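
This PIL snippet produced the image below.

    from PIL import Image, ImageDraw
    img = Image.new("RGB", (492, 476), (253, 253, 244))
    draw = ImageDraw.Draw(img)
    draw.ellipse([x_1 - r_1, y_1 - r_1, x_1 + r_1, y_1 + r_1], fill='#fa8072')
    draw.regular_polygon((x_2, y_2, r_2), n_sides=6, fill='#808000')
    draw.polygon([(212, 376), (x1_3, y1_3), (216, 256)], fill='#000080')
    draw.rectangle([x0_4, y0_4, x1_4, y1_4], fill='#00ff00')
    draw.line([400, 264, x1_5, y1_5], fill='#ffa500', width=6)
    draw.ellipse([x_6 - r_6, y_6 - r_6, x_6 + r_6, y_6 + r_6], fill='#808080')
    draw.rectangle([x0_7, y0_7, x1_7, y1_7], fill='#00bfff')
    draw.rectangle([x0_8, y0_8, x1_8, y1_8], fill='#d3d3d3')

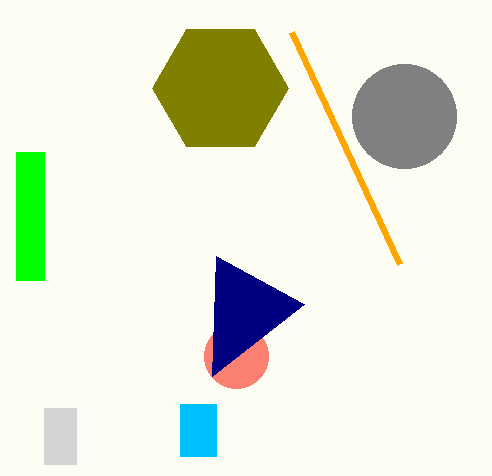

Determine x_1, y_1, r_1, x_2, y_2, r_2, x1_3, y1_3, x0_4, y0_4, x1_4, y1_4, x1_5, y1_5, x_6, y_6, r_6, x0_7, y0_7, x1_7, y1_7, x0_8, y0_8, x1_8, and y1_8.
x_1 = 236
y_1 = 356
r_1 = 32
x_2 = 220
y_2 = 88
r_2 = 68
x1_3 = 304
y1_3 = 304
x0_4 = 16
y0_4 = 152
x1_4 = 44
y1_4 = 280
x1_5 = 292
y1_5 = 32
x_6 = 404
y_6 = 116
r_6 = 52
x0_7 = 180
y0_7 = 404
x1_7 = 216
y1_7 = 456
x0_8 = 44
y0_8 = 408
x1_8 = 76
y1_8 = 464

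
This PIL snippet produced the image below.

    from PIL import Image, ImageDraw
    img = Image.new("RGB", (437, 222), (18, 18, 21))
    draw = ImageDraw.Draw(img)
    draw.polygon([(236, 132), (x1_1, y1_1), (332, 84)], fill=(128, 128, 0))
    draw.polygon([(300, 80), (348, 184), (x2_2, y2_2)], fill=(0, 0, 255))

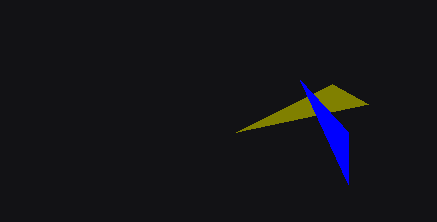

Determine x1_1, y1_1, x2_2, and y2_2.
x1_1 = 368
y1_1 = 104
x2_2 = 348
y2_2 = 132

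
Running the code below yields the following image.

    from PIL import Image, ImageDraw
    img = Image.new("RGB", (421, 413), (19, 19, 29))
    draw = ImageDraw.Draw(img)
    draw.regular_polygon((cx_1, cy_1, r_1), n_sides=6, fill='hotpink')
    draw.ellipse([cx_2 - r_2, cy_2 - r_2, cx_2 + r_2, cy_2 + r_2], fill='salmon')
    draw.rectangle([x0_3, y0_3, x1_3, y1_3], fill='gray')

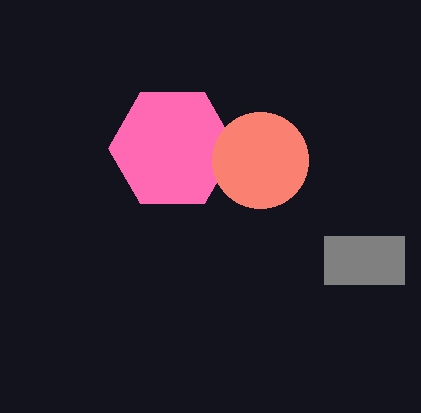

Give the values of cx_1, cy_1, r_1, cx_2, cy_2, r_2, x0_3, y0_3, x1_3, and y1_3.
cx_1 = 172, cy_1 = 148, r_1 = 64, cx_2 = 260, cy_2 = 160, r_2 = 48, x0_3 = 324, y0_3 = 236, x1_3 = 404, y1_3 = 284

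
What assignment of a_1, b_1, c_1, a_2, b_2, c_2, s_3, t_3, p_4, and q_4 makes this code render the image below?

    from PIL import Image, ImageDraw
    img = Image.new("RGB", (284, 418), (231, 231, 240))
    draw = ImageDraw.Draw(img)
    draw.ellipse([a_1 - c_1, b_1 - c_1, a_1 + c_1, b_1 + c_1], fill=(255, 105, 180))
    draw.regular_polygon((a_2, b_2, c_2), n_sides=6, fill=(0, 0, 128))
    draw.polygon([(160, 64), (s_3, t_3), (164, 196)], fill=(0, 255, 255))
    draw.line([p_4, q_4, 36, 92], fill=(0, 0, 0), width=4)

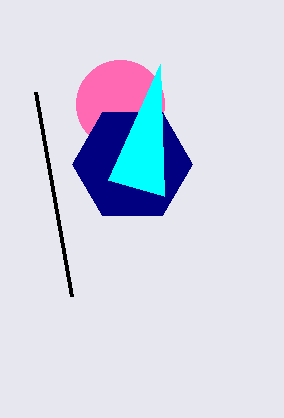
a_1 = 120; b_1 = 104; c_1 = 44; a_2 = 132; b_2 = 164; c_2 = 60; s_3 = 108; t_3 = 180; p_4 = 72; q_4 = 296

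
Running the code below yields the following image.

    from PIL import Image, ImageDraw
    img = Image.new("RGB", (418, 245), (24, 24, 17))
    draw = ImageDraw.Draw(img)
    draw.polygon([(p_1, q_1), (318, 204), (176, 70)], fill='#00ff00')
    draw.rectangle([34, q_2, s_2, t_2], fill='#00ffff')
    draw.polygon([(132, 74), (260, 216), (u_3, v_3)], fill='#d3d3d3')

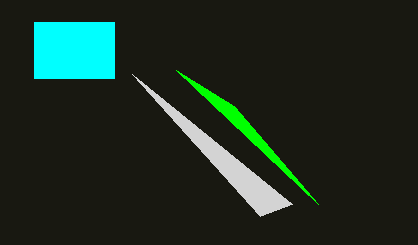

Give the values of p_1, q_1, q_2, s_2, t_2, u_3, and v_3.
p_1 = 234, q_1 = 106, q_2 = 22, s_2 = 114, t_2 = 78, u_3 = 292, v_3 = 204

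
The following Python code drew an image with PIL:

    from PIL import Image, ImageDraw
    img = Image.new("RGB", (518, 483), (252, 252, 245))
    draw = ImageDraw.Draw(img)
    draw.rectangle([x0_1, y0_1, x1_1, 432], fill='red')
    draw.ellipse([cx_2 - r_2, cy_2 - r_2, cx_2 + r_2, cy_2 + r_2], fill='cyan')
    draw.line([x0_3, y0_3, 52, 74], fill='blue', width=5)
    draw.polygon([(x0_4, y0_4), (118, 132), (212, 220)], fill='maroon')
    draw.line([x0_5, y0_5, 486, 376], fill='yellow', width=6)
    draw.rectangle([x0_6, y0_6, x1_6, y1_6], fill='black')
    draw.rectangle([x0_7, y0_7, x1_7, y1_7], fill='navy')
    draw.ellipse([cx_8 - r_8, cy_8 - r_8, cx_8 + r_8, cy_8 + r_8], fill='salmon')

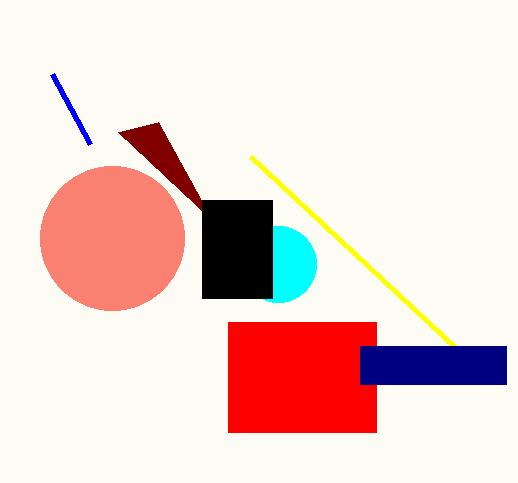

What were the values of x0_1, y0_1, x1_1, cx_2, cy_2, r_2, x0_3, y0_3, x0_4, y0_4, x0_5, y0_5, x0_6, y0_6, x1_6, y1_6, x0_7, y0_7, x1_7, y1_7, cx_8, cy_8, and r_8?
x0_1 = 228
y0_1 = 322
x1_1 = 376
cx_2 = 278
cy_2 = 264
r_2 = 38
x0_3 = 90
y0_3 = 144
x0_4 = 158
y0_4 = 122
x0_5 = 250
y0_5 = 156
x0_6 = 202
y0_6 = 200
x1_6 = 272
y1_6 = 298
x0_7 = 360
y0_7 = 346
x1_7 = 506
y1_7 = 384
cx_8 = 112
cy_8 = 238
r_8 = 72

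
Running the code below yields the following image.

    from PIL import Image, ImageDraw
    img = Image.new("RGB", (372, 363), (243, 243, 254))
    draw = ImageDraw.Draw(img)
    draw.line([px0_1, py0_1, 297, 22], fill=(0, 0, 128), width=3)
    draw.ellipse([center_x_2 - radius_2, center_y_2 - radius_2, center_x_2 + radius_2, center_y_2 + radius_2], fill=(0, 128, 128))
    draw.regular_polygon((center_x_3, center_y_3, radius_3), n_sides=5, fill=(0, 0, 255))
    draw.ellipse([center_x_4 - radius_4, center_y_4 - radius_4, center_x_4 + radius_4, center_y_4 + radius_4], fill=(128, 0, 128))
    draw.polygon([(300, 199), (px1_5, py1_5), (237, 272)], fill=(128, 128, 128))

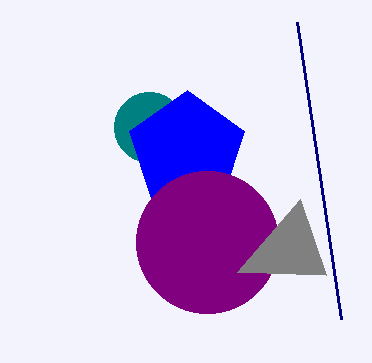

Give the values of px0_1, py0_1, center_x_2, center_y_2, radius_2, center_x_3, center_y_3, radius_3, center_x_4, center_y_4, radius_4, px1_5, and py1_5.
px0_1 = 341; py0_1 = 319; center_x_2 = 149; center_y_2 = 127; radius_2 = 35; center_x_3 = 187; center_y_3 = 150; radius_3 = 60; center_x_4 = 207; center_y_4 = 242; radius_4 = 71; px1_5 = 326; py1_5 = 275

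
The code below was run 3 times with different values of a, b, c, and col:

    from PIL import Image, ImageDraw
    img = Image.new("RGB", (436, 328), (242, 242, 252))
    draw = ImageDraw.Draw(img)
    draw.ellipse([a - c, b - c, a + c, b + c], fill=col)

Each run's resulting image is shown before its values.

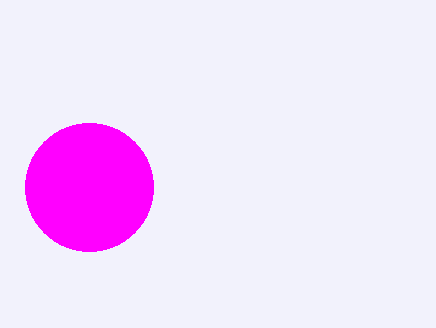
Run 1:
a = 89
b = 187
c = 64
col = 'magenta'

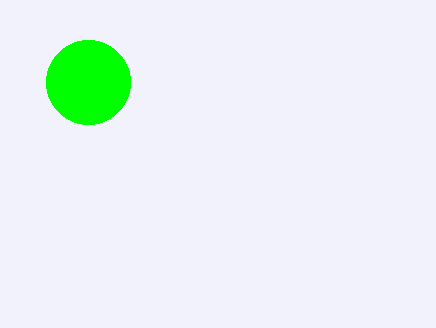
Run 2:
a = 88, b = 82, c = 42, col = 'lime'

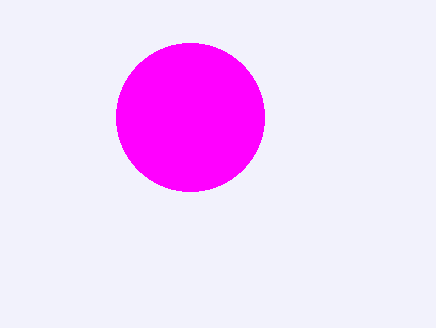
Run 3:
a = 190, b = 117, c = 74, col = 'magenta'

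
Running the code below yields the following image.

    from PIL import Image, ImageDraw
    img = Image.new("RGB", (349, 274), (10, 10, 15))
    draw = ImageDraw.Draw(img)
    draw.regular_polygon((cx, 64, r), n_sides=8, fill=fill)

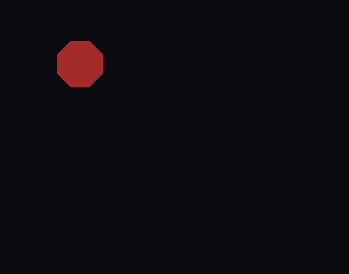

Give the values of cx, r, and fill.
cx = 80; r = 24; fill = 'brown'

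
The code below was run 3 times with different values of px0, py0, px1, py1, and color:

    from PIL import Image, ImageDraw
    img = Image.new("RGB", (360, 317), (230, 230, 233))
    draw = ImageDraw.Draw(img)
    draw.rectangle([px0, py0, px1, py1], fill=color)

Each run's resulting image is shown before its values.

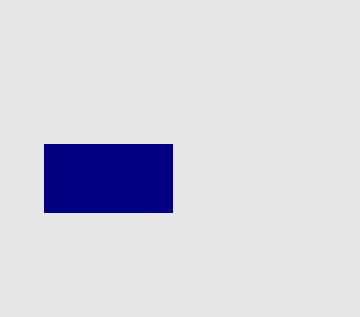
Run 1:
px0 = 44, py0 = 144, px1 = 172, py1 = 212, color = 'navy'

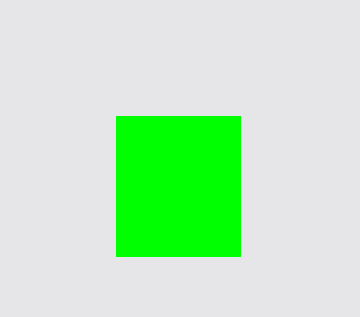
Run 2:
px0 = 116, py0 = 116, px1 = 240, py1 = 256, color = 'lime'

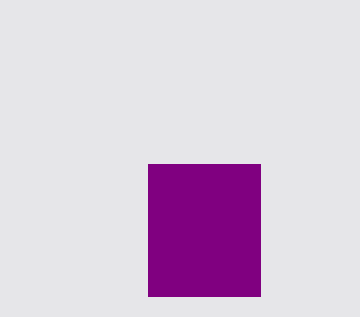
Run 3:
px0 = 148, py0 = 164, px1 = 260, py1 = 296, color = 'purple'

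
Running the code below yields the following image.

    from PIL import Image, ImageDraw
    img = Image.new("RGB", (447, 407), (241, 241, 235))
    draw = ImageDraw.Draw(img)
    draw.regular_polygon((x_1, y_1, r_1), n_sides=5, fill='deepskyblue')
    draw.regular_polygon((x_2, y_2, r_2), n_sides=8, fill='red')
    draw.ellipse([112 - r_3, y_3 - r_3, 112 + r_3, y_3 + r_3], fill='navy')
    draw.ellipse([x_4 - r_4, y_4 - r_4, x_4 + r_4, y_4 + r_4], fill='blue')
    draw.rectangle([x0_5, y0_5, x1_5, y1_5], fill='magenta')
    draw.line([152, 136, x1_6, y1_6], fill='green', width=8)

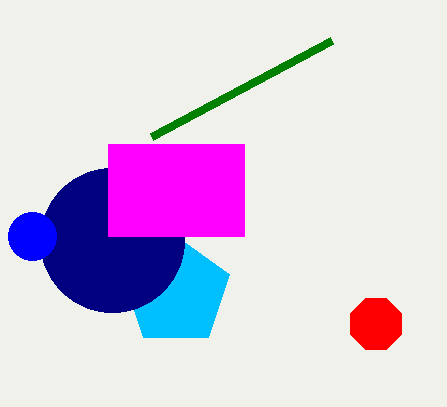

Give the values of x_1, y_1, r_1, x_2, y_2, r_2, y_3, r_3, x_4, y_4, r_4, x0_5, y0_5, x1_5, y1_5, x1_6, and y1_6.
x_1 = 176, y_1 = 292, r_1 = 56, x_2 = 376, y_2 = 324, r_2 = 28, y_3 = 240, r_3 = 72, x_4 = 32, y_4 = 236, r_4 = 24, x0_5 = 108, y0_5 = 144, x1_5 = 244, y1_5 = 236, x1_6 = 332, y1_6 = 40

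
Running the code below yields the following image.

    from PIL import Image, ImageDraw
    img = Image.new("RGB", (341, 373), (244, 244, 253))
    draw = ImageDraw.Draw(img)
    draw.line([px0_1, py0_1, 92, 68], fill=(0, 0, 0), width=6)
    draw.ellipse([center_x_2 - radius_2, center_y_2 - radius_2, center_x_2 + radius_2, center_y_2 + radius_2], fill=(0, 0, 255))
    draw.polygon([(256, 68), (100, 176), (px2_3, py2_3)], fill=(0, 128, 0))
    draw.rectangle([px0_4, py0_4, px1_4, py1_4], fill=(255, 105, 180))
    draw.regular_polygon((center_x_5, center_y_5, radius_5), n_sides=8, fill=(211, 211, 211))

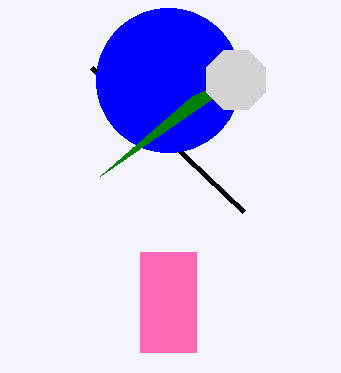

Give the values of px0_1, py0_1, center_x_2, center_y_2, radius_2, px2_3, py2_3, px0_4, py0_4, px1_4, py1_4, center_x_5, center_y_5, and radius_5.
px0_1 = 244, py0_1 = 212, center_x_2 = 168, center_y_2 = 80, radius_2 = 72, px2_3 = 192, py2_3 = 96, px0_4 = 140, py0_4 = 252, px1_4 = 196, py1_4 = 352, center_x_5 = 236, center_y_5 = 80, radius_5 = 32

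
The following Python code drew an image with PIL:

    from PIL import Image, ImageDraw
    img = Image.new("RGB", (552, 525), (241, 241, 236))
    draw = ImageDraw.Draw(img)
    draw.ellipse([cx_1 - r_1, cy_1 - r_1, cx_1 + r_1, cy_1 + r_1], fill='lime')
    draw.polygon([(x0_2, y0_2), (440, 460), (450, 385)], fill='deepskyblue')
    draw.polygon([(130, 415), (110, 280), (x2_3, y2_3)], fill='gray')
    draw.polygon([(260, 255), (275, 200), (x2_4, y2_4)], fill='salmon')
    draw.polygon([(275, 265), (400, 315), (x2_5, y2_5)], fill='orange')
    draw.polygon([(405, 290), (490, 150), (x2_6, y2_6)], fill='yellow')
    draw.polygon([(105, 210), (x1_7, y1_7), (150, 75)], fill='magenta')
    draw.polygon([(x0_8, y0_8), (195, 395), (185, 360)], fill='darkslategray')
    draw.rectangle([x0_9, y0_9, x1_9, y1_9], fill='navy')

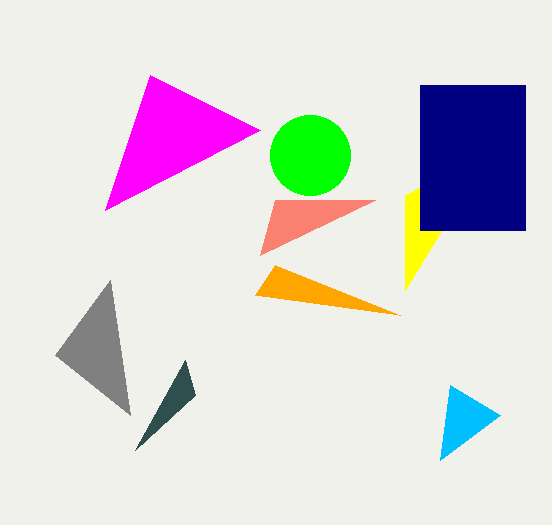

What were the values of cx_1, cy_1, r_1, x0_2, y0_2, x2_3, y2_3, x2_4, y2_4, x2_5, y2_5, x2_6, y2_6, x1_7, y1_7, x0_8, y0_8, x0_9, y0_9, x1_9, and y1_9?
cx_1 = 310; cy_1 = 155; r_1 = 40; x0_2 = 500; y0_2 = 415; x2_3 = 55; y2_3 = 355; x2_4 = 375; y2_4 = 200; x2_5 = 255; y2_5 = 295; x2_6 = 405; y2_6 = 195; x1_7 = 260; y1_7 = 130; x0_8 = 135; y0_8 = 450; x0_9 = 420; y0_9 = 85; x1_9 = 525; y1_9 = 230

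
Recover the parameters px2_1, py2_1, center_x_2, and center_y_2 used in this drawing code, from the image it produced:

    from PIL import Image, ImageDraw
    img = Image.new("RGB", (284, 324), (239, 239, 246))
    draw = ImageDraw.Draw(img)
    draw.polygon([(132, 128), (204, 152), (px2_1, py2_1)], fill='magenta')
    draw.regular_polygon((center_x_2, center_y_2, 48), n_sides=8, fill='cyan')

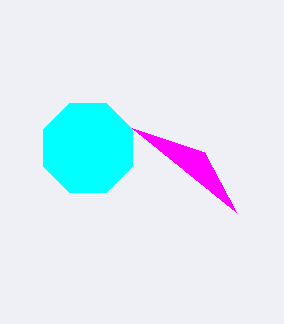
px2_1 = 236
py2_1 = 212
center_x_2 = 88
center_y_2 = 148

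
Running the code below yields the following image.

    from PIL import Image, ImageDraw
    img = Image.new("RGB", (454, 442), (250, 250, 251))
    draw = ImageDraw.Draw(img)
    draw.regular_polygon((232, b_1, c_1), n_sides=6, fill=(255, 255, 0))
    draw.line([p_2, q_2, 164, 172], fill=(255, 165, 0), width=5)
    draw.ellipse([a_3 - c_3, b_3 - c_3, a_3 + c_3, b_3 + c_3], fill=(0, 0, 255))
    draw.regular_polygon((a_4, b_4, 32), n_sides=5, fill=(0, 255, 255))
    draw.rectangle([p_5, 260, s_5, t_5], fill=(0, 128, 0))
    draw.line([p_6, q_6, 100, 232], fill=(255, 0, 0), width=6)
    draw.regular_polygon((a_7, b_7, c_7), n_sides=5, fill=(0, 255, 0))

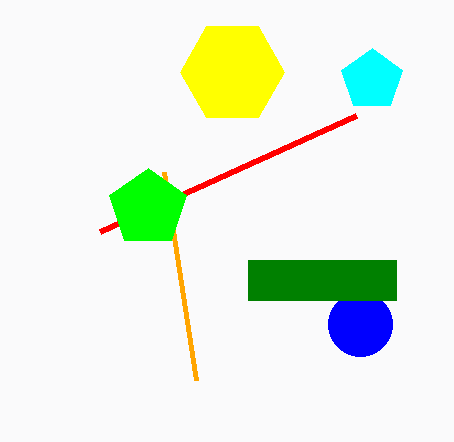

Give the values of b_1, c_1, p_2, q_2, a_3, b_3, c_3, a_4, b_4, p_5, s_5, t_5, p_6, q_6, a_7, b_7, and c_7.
b_1 = 72; c_1 = 52; p_2 = 196; q_2 = 380; a_3 = 360; b_3 = 324; c_3 = 32; a_4 = 372; b_4 = 80; p_5 = 248; s_5 = 396; t_5 = 300; p_6 = 356; q_6 = 116; a_7 = 148; b_7 = 208; c_7 = 40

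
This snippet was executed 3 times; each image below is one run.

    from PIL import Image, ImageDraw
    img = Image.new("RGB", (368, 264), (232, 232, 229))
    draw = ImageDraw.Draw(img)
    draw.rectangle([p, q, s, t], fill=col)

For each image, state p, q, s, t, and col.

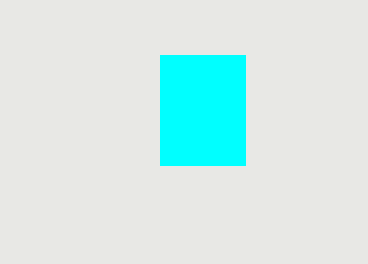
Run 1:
p = 160, q = 55, s = 245, t = 165, col = 'cyan'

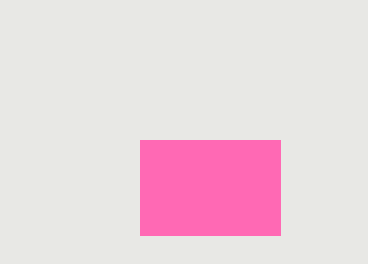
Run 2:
p = 140
q = 140
s = 280
t = 235
col = 'hotpink'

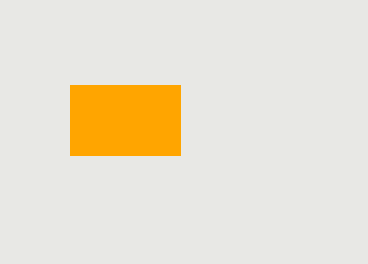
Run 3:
p = 70; q = 85; s = 180; t = 155; col = 'orange'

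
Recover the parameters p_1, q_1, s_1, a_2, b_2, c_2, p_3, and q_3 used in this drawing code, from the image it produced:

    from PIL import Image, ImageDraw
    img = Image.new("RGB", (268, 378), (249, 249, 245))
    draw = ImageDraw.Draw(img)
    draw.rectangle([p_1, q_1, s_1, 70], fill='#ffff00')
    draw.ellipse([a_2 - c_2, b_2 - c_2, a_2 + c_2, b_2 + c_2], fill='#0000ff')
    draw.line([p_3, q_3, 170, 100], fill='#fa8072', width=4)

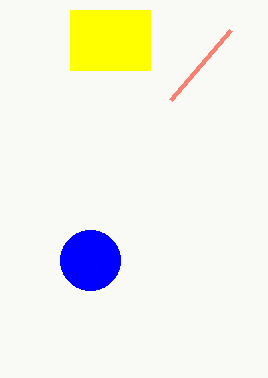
p_1 = 70
q_1 = 10
s_1 = 150
a_2 = 90
b_2 = 260
c_2 = 30
p_3 = 230
q_3 = 30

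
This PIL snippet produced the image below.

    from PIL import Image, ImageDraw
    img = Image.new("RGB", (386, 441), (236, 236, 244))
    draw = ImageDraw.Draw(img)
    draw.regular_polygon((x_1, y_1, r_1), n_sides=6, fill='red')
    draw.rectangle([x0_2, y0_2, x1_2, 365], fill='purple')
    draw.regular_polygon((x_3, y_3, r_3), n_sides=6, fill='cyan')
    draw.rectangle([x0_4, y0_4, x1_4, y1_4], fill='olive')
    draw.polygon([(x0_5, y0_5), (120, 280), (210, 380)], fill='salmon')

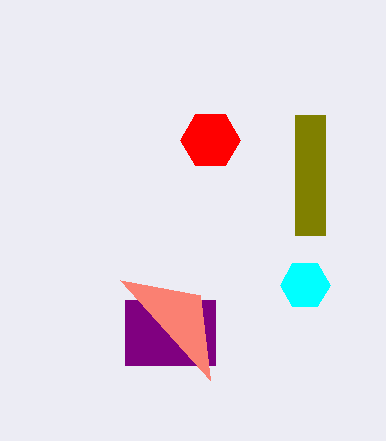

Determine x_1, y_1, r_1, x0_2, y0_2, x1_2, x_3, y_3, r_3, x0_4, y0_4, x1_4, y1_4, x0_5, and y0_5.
x_1 = 210, y_1 = 140, r_1 = 30, x0_2 = 125, y0_2 = 300, x1_2 = 215, x_3 = 305, y_3 = 285, r_3 = 25, x0_4 = 295, y0_4 = 115, x1_4 = 325, y1_4 = 235, x0_5 = 200, y0_5 = 295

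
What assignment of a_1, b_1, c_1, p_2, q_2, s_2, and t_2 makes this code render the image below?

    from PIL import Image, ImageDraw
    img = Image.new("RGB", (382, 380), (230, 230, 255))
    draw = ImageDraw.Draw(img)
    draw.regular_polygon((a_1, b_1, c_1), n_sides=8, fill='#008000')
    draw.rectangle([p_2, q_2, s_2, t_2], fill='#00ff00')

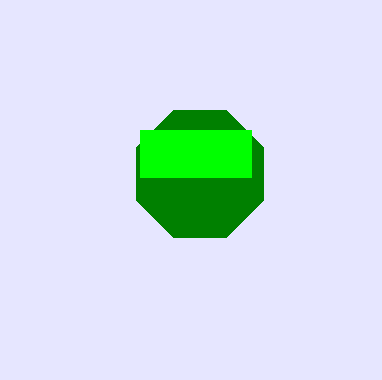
a_1 = 200
b_1 = 174
c_1 = 69
p_2 = 140
q_2 = 130
s_2 = 251
t_2 = 177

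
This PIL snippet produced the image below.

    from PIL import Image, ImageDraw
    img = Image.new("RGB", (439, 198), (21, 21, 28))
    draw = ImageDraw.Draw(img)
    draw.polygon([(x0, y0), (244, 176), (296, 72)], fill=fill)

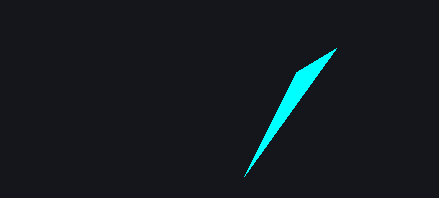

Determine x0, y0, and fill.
x0 = 336, y0 = 48, fill = 'cyan'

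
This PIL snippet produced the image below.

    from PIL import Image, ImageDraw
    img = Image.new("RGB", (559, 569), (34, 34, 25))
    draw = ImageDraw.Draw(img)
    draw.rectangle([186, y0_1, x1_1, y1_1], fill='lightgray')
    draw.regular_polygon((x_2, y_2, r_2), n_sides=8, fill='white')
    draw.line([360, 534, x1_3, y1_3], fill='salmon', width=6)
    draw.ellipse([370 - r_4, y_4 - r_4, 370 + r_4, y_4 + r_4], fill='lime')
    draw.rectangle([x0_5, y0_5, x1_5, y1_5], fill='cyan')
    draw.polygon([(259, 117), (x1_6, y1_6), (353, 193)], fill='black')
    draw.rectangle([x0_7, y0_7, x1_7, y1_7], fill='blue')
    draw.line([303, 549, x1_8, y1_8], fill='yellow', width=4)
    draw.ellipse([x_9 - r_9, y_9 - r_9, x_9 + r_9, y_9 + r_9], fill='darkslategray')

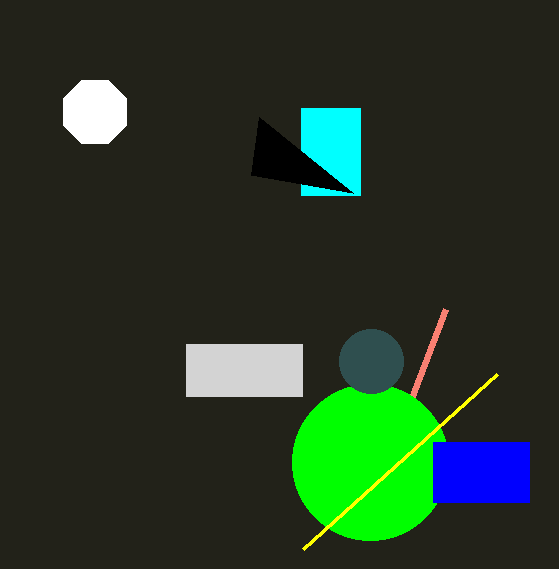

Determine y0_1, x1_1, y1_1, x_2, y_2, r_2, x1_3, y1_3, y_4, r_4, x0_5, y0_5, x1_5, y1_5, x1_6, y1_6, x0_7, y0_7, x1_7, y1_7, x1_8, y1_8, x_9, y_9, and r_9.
y0_1 = 344, x1_1 = 302, y1_1 = 396, x_2 = 95, y_2 = 112, r_2 = 34, x1_3 = 446, y1_3 = 309, y_4 = 462, r_4 = 78, x0_5 = 301, y0_5 = 108, x1_5 = 360, y1_5 = 195, x1_6 = 251, y1_6 = 175, x0_7 = 433, y0_7 = 442, x1_7 = 529, y1_7 = 502, x1_8 = 497, y1_8 = 374, x_9 = 371, y_9 = 361, r_9 = 32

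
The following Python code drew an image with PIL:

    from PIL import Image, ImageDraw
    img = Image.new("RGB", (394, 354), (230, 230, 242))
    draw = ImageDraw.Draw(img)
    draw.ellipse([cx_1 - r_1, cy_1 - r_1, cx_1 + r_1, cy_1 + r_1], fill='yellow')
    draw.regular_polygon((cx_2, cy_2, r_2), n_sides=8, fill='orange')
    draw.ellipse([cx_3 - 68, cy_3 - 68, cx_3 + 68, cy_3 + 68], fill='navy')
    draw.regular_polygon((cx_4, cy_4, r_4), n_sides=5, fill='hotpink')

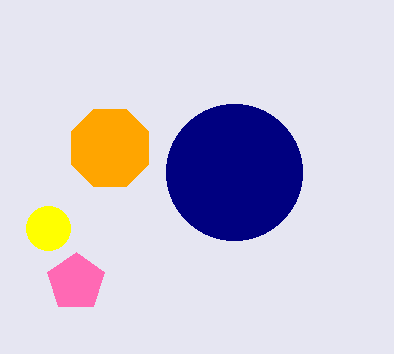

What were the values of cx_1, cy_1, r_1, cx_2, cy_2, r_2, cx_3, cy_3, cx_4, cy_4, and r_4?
cx_1 = 48; cy_1 = 228; r_1 = 22; cx_2 = 110; cy_2 = 148; r_2 = 42; cx_3 = 234; cy_3 = 172; cx_4 = 76; cy_4 = 282; r_4 = 30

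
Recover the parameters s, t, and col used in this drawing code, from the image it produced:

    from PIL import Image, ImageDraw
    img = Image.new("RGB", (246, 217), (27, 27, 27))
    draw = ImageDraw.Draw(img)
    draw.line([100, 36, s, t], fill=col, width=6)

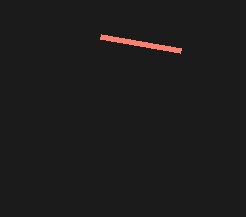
s = 180
t = 50
col = 'salmon'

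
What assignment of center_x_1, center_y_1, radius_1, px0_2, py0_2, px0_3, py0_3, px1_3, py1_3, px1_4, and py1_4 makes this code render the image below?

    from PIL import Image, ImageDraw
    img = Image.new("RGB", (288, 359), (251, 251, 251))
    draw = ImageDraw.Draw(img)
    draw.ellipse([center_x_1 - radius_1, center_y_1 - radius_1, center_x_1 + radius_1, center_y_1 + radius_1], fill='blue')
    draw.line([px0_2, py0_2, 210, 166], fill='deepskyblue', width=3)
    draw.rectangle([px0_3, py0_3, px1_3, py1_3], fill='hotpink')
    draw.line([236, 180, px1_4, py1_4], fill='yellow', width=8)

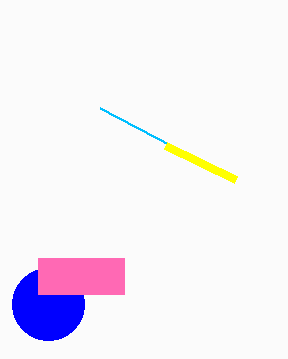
center_x_1 = 48; center_y_1 = 304; radius_1 = 36; px0_2 = 100; py0_2 = 108; px0_3 = 38; py0_3 = 258; px1_3 = 124; py1_3 = 294; px1_4 = 166; py1_4 = 146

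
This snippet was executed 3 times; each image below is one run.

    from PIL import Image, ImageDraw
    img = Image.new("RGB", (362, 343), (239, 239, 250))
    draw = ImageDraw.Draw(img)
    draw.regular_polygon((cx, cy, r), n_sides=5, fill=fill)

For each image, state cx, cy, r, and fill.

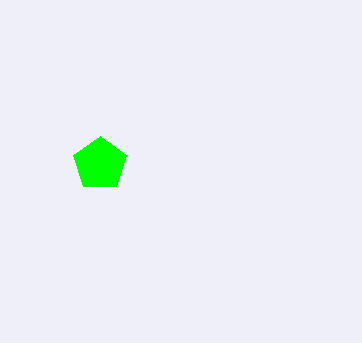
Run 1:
cx = 100, cy = 164, r = 28, fill = 'lime'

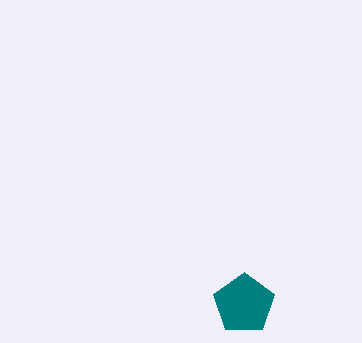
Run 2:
cx = 244; cy = 304; r = 32; fill = 'teal'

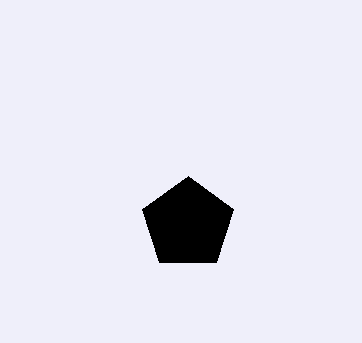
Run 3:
cx = 188; cy = 224; r = 48; fill = 'black'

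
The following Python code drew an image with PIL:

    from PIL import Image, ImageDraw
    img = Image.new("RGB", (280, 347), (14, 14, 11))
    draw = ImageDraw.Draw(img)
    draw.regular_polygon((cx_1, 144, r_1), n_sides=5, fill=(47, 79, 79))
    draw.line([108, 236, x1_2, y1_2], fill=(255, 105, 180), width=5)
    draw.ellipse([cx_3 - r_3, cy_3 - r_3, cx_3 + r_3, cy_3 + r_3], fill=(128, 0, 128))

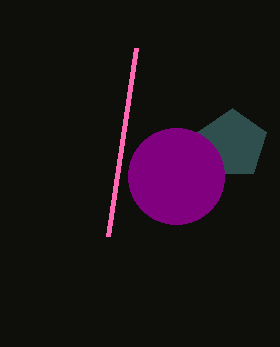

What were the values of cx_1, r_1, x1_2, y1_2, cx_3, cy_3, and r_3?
cx_1 = 232
r_1 = 36
x1_2 = 136
y1_2 = 48
cx_3 = 176
cy_3 = 176
r_3 = 48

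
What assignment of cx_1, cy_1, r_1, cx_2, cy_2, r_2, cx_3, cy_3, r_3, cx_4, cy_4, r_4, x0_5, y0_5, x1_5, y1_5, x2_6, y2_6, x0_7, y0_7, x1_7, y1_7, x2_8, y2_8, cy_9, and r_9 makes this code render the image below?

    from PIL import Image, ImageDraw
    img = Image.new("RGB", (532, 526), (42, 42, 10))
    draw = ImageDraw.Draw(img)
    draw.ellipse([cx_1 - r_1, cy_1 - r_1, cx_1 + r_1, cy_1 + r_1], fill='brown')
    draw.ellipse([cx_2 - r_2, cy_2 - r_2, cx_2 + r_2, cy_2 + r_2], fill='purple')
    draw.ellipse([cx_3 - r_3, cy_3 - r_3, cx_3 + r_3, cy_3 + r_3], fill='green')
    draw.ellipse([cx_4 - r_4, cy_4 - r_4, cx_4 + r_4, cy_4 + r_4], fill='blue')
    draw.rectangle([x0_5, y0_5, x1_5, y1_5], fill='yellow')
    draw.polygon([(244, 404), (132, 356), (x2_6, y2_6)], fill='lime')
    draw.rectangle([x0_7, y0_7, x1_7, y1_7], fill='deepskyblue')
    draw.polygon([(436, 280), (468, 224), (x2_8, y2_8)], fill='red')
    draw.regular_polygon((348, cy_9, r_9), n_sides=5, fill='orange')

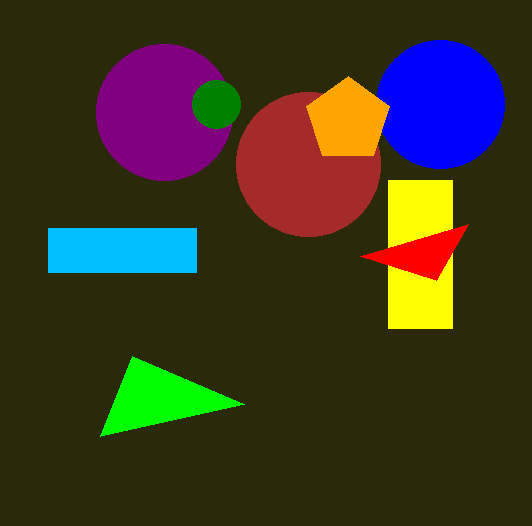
cx_1 = 308, cy_1 = 164, r_1 = 72, cx_2 = 164, cy_2 = 112, r_2 = 68, cx_3 = 216, cy_3 = 104, r_3 = 24, cx_4 = 440, cy_4 = 104, r_4 = 64, x0_5 = 388, y0_5 = 180, x1_5 = 452, y1_5 = 328, x2_6 = 100, y2_6 = 436, x0_7 = 48, y0_7 = 228, x1_7 = 196, y1_7 = 272, x2_8 = 360, y2_8 = 256, cy_9 = 120, r_9 = 44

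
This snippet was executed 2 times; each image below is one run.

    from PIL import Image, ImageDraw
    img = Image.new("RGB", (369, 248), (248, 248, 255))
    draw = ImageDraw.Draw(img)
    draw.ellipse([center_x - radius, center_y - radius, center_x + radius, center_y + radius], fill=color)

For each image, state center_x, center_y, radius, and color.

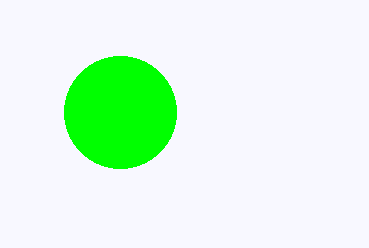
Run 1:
center_x = 120, center_y = 112, radius = 56, color = 'lime'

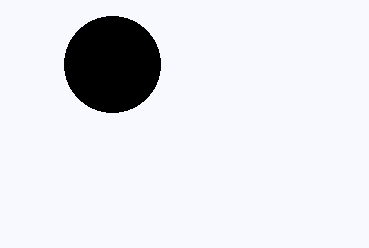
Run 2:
center_x = 112, center_y = 64, radius = 48, color = 'black'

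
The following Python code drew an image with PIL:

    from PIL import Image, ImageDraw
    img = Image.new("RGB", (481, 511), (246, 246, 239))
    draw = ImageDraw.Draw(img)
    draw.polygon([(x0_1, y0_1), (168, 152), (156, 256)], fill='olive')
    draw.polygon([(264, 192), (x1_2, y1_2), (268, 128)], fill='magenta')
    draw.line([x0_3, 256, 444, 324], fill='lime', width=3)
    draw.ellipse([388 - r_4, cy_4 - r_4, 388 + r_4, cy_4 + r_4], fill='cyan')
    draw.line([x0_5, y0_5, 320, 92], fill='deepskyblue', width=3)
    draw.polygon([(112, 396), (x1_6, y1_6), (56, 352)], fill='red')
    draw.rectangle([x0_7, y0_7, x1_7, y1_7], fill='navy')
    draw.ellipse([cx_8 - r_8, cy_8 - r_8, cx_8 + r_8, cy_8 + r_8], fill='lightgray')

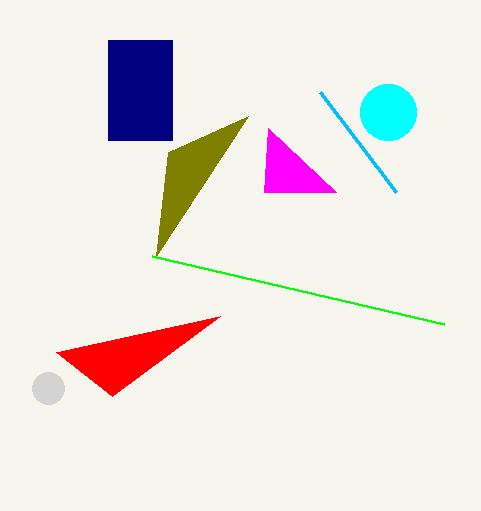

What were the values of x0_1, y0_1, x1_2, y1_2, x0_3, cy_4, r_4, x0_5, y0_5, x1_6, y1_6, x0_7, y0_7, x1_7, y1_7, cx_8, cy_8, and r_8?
x0_1 = 248, y0_1 = 116, x1_2 = 336, y1_2 = 192, x0_3 = 152, cy_4 = 112, r_4 = 28, x0_5 = 396, y0_5 = 192, x1_6 = 220, y1_6 = 316, x0_7 = 108, y0_7 = 40, x1_7 = 172, y1_7 = 140, cx_8 = 48, cy_8 = 388, r_8 = 16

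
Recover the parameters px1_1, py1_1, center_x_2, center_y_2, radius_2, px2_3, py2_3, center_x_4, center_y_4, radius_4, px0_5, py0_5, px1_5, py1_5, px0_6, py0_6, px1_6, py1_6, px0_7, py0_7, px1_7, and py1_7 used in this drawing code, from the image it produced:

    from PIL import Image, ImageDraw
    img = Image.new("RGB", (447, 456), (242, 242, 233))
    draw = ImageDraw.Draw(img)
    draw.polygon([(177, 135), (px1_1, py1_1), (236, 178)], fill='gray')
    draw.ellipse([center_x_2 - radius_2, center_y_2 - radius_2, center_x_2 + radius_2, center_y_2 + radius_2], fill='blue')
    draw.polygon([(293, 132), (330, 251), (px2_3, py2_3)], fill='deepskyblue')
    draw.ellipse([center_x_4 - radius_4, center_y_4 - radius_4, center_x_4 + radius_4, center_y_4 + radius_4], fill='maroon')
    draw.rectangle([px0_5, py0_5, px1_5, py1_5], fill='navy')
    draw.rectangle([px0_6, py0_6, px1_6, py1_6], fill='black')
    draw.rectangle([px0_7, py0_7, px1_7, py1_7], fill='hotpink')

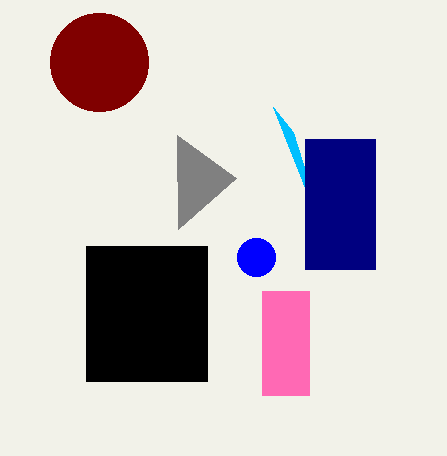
px1_1 = 178
py1_1 = 229
center_x_2 = 256
center_y_2 = 257
radius_2 = 19
px2_3 = 273
py2_3 = 107
center_x_4 = 99
center_y_4 = 62
radius_4 = 49
px0_5 = 305
py0_5 = 139
px1_5 = 375
py1_5 = 269
px0_6 = 86
py0_6 = 246
px1_6 = 207
py1_6 = 381
px0_7 = 262
py0_7 = 291
px1_7 = 309
py1_7 = 395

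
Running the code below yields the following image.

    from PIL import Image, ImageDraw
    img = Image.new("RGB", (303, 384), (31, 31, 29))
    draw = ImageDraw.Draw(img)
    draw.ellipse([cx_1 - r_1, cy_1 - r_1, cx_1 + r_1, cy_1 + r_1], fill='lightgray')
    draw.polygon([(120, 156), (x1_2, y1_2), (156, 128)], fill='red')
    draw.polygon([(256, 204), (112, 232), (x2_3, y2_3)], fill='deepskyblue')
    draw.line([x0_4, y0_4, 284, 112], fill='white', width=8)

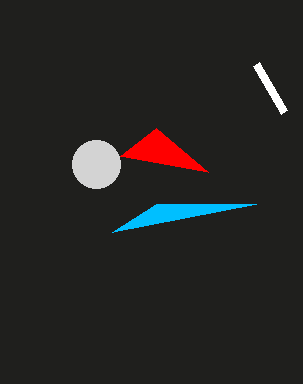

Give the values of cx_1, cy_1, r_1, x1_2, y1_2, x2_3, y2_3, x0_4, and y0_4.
cx_1 = 96; cy_1 = 164; r_1 = 24; x1_2 = 208; y1_2 = 172; x2_3 = 156; y2_3 = 204; x0_4 = 256; y0_4 = 64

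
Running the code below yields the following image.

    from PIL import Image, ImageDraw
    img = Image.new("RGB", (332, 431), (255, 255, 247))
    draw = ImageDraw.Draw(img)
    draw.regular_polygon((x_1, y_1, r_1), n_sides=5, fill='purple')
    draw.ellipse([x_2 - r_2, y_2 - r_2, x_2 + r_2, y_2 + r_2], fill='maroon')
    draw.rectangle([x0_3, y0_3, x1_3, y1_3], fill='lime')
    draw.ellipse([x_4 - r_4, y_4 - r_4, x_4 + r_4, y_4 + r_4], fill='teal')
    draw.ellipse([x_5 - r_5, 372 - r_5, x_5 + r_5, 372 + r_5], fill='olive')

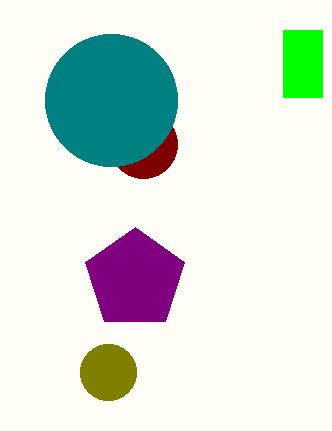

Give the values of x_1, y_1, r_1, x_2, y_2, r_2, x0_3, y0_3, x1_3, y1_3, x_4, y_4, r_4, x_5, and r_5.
x_1 = 135; y_1 = 279; r_1 = 52; x_2 = 143; y_2 = 144; r_2 = 34; x0_3 = 283; y0_3 = 30; x1_3 = 322; y1_3 = 97; x_4 = 111; y_4 = 100; r_4 = 66; x_5 = 108; r_5 = 28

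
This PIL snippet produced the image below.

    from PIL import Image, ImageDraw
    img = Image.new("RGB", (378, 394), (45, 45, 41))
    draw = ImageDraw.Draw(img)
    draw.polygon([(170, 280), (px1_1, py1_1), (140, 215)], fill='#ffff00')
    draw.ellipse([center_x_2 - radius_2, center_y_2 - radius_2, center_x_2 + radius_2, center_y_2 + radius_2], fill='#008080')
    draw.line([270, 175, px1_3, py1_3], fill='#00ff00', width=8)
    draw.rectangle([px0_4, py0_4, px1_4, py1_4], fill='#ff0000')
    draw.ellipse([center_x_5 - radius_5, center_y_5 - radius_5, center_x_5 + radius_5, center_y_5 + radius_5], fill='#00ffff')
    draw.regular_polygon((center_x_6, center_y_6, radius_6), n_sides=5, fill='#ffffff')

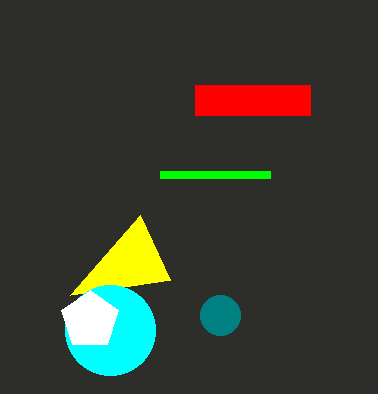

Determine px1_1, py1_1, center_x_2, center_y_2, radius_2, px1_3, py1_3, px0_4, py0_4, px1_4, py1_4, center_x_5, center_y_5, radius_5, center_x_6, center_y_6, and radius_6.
px1_1 = 70; py1_1 = 295; center_x_2 = 220; center_y_2 = 315; radius_2 = 20; px1_3 = 160; py1_3 = 175; px0_4 = 195; py0_4 = 85; px1_4 = 310; py1_4 = 115; center_x_5 = 110; center_y_5 = 330; radius_5 = 45; center_x_6 = 90; center_y_6 = 320; radius_6 = 30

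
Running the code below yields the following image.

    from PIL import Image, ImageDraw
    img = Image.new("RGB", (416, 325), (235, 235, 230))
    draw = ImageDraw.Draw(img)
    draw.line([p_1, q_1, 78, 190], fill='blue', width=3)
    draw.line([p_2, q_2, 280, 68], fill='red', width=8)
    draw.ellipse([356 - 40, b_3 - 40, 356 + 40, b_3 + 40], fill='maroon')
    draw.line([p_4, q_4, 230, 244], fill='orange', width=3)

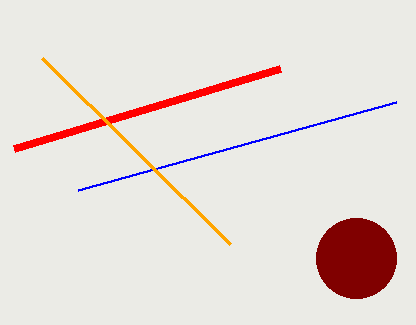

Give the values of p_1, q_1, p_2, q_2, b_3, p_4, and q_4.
p_1 = 396
q_1 = 102
p_2 = 14
q_2 = 148
b_3 = 258
p_4 = 42
q_4 = 58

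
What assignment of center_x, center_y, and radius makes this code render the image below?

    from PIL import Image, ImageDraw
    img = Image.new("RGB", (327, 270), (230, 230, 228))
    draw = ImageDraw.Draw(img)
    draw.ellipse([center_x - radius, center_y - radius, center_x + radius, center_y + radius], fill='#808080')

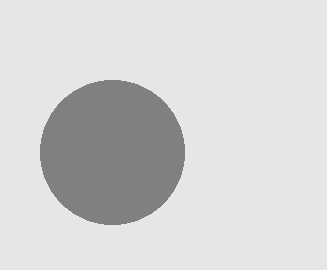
center_x = 112; center_y = 152; radius = 72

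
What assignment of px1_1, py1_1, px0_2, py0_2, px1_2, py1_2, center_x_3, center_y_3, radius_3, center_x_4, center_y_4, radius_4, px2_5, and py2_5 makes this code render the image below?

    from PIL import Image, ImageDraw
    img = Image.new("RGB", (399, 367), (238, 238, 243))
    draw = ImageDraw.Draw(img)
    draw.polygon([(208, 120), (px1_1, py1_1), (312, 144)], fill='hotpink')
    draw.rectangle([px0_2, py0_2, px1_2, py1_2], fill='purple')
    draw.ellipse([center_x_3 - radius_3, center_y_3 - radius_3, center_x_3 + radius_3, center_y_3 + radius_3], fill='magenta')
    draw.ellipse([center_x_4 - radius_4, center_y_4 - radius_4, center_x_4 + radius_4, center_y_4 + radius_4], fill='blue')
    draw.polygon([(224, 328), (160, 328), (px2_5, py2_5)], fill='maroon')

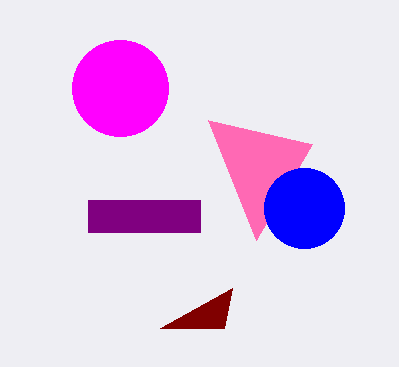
px1_1 = 256; py1_1 = 240; px0_2 = 88; py0_2 = 200; px1_2 = 200; py1_2 = 232; center_x_3 = 120; center_y_3 = 88; radius_3 = 48; center_x_4 = 304; center_y_4 = 208; radius_4 = 40; px2_5 = 232; py2_5 = 288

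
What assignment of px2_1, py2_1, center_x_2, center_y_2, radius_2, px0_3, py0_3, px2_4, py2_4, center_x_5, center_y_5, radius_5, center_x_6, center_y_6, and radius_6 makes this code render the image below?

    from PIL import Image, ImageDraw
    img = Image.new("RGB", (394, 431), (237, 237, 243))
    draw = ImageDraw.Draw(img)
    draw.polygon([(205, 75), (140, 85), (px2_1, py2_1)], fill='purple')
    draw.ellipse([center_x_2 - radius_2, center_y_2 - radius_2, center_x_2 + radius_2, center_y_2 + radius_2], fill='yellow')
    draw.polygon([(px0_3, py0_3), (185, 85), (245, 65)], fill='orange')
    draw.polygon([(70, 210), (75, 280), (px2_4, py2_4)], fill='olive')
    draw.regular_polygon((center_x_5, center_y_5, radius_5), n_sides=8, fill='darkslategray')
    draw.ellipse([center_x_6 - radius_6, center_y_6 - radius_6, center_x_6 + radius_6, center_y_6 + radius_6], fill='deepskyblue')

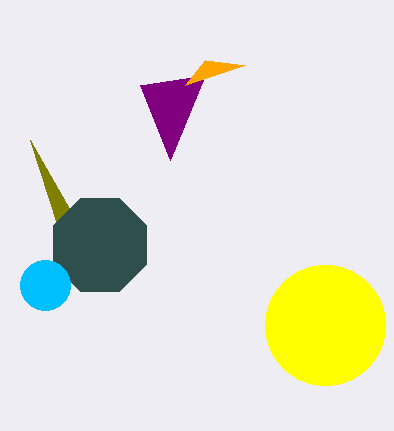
px2_1 = 170; py2_1 = 160; center_x_2 = 325; center_y_2 = 325; radius_2 = 60; px0_3 = 205; py0_3 = 60; px2_4 = 30; py2_4 = 140; center_x_5 = 100; center_y_5 = 245; radius_5 = 50; center_x_6 = 45; center_y_6 = 285; radius_6 = 25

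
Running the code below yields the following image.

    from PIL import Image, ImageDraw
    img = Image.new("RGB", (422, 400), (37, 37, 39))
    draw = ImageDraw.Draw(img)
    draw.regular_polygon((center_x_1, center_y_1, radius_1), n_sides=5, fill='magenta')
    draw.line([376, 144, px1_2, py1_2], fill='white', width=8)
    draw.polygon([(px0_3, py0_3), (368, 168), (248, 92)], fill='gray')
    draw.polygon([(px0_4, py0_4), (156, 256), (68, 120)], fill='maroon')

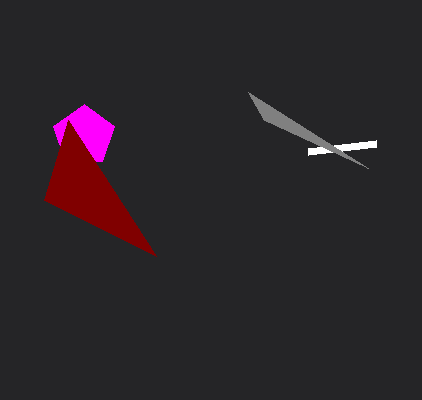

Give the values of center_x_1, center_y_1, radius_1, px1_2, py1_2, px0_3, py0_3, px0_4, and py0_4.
center_x_1 = 84; center_y_1 = 136; radius_1 = 32; px1_2 = 308; py1_2 = 152; px0_3 = 264; py0_3 = 120; px0_4 = 44; py0_4 = 200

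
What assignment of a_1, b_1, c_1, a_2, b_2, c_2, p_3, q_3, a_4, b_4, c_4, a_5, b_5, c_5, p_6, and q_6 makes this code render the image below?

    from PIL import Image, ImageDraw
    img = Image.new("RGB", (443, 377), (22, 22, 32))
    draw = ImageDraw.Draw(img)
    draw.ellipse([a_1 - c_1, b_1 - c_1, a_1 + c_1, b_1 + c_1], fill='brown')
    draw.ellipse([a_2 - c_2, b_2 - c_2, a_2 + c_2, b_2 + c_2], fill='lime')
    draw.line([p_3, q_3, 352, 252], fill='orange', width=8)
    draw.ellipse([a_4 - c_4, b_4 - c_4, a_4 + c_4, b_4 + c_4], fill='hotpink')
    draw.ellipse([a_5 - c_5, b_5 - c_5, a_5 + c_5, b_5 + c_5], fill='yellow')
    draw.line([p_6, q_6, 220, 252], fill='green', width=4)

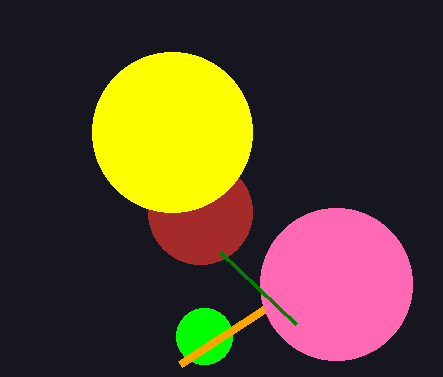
a_1 = 200, b_1 = 212, c_1 = 52, a_2 = 204, b_2 = 336, c_2 = 28, p_3 = 180, q_3 = 364, a_4 = 336, b_4 = 284, c_4 = 76, a_5 = 172, b_5 = 132, c_5 = 80, p_6 = 296, q_6 = 324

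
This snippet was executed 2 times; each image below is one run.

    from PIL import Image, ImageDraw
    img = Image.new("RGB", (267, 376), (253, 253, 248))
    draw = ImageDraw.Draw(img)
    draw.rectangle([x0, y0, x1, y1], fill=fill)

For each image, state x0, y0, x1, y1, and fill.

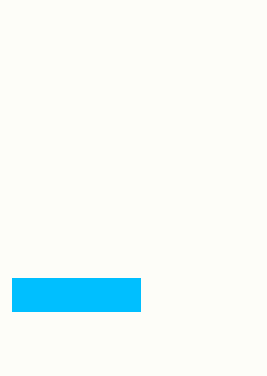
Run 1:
x0 = 12
y0 = 278
x1 = 140
y1 = 311
fill = 'deepskyblue'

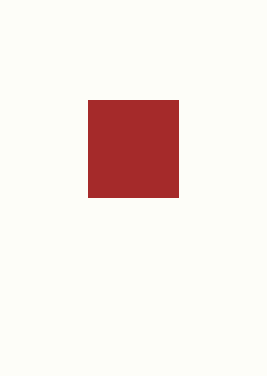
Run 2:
x0 = 88; y0 = 100; x1 = 178; y1 = 197; fill = 'brown'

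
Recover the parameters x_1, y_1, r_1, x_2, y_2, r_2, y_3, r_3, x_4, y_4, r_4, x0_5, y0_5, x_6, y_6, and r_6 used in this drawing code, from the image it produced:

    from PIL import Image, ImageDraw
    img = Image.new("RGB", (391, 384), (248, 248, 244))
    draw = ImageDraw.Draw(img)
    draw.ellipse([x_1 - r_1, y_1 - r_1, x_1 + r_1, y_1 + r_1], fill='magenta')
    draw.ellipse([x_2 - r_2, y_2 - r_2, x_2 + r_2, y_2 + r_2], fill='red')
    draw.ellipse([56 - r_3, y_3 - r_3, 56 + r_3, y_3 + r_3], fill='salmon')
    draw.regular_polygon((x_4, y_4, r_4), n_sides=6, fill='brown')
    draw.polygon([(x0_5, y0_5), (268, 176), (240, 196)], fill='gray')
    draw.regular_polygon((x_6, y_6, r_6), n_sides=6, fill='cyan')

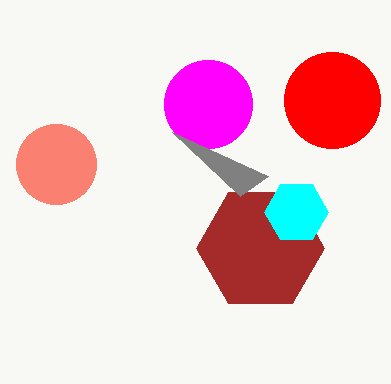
x_1 = 208; y_1 = 104; r_1 = 44; x_2 = 332; y_2 = 100; r_2 = 48; y_3 = 164; r_3 = 40; x_4 = 260; y_4 = 248; r_4 = 64; x0_5 = 172; y0_5 = 132; x_6 = 296; y_6 = 212; r_6 = 32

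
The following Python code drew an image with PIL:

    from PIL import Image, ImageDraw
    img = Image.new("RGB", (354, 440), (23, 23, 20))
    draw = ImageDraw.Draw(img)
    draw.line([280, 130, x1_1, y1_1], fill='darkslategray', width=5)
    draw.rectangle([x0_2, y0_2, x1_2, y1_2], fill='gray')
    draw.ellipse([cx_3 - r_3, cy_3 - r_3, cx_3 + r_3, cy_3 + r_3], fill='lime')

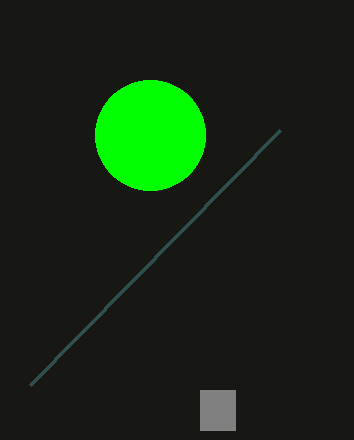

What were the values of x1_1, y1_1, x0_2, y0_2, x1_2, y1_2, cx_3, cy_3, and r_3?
x1_1 = 30, y1_1 = 385, x0_2 = 200, y0_2 = 390, x1_2 = 235, y1_2 = 430, cx_3 = 150, cy_3 = 135, r_3 = 55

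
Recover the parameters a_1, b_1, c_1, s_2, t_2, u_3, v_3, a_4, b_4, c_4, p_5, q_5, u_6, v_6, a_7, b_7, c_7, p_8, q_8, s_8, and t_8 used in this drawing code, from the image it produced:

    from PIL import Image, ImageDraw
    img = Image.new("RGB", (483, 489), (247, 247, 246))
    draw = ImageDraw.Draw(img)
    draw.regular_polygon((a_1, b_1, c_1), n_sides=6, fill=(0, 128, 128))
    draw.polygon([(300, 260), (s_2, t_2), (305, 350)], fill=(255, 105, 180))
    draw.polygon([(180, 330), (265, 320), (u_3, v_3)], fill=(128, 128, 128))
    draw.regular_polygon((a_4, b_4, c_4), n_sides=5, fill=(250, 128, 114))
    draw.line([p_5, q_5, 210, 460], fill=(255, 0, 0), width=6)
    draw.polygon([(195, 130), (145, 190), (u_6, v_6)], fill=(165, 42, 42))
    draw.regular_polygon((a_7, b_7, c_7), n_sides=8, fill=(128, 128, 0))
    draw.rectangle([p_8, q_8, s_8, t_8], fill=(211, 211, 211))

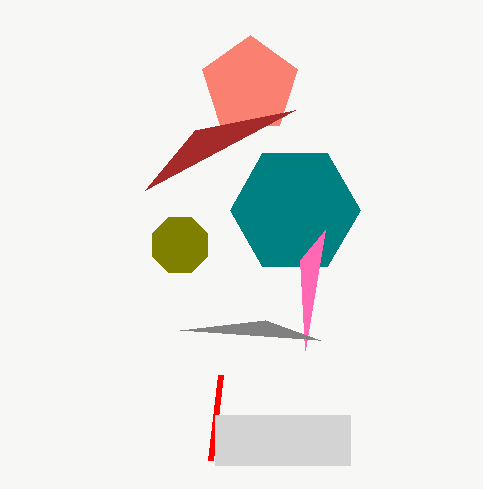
a_1 = 295, b_1 = 210, c_1 = 65, s_2 = 325, t_2 = 230, u_3 = 320, v_3 = 340, a_4 = 250, b_4 = 85, c_4 = 50, p_5 = 220, q_5 = 375, u_6 = 295, v_6 = 110, a_7 = 180, b_7 = 245, c_7 = 30, p_8 = 215, q_8 = 415, s_8 = 350, t_8 = 465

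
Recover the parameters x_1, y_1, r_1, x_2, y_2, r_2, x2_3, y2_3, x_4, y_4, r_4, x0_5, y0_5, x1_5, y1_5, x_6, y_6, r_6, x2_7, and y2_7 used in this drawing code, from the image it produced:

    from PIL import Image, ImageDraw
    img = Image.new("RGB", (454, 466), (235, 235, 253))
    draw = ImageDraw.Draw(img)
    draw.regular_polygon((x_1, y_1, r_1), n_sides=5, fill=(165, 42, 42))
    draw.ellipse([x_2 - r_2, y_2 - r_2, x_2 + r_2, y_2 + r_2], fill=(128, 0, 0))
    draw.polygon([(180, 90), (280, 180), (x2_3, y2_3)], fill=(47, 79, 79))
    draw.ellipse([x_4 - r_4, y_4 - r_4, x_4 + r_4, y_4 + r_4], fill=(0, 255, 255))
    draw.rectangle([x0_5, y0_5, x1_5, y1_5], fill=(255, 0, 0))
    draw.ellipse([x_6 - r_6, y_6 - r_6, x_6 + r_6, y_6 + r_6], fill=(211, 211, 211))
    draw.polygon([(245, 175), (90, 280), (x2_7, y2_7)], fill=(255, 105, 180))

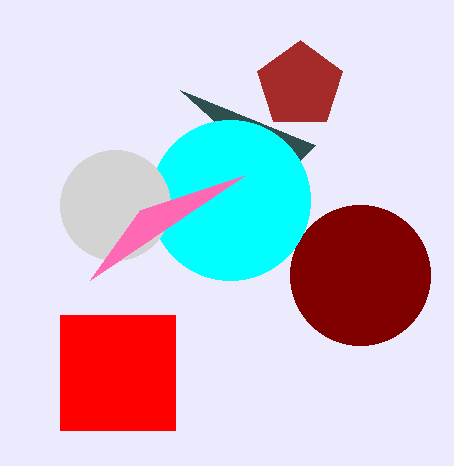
x_1 = 300, y_1 = 85, r_1 = 45, x_2 = 360, y_2 = 275, r_2 = 70, x2_3 = 315, y2_3 = 145, x_4 = 230, y_4 = 200, r_4 = 80, x0_5 = 60, y0_5 = 315, x1_5 = 175, y1_5 = 430, x_6 = 115, y_6 = 205, r_6 = 55, x2_7 = 140, y2_7 = 210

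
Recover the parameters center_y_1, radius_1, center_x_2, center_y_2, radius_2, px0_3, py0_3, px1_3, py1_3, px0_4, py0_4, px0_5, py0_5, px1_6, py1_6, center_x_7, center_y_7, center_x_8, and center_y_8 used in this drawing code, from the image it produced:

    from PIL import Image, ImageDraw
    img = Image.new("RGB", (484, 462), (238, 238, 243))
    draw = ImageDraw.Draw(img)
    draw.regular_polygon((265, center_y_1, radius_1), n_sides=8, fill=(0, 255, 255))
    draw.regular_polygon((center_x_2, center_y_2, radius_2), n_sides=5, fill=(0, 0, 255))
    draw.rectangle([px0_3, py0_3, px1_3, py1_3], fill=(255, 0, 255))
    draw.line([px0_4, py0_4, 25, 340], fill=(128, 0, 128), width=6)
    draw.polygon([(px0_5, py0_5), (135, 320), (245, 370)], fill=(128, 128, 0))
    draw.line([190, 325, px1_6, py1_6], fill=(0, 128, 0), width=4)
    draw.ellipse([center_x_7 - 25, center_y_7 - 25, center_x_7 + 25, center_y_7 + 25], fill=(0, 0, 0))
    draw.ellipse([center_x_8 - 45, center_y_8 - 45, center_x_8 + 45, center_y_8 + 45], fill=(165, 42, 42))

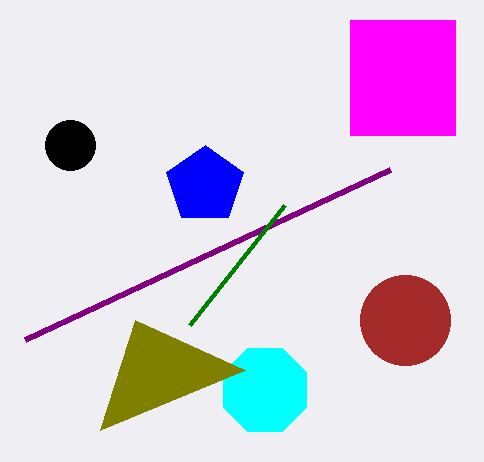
center_y_1 = 390; radius_1 = 45; center_x_2 = 205; center_y_2 = 185; radius_2 = 40; px0_3 = 350; py0_3 = 20; px1_3 = 455; py1_3 = 135; px0_4 = 390; py0_4 = 170; px0_5 = 100; py0_5 = 430; px1_6 = 285; py1_6 = 205; center_x_7 = 70; center_y_7 = 145; center_x_8 = 405; center_y_8 = 320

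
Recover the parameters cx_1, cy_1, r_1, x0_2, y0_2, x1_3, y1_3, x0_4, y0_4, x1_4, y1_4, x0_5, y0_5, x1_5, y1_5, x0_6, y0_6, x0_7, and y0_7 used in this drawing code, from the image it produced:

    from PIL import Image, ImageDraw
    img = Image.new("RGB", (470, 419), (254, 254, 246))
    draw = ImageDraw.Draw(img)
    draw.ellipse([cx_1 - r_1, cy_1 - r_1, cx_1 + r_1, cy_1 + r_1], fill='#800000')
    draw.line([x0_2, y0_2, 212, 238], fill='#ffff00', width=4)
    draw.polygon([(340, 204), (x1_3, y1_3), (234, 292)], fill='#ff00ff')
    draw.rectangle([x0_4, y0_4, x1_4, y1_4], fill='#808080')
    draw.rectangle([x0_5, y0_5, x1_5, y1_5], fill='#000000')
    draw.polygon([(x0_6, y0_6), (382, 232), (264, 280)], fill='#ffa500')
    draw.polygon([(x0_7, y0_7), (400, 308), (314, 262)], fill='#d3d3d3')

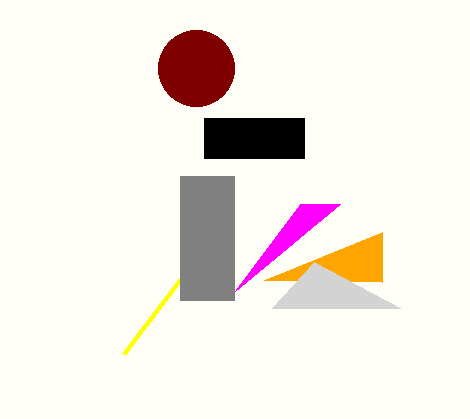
cx_1 = 196, cy_1 = 68, r_1 = 38, x0_2 = 124, y0_2 = 354, x1_3 = 300, y1_3 = 204, x0_4 = 180, y0_4 = 176, x1_4 = 234, y1_4 = 300, x0_5 = 204, y0_5 = 118, x1_5 = 304, y1_5 = 158, x0_6 = 382, y0_6 = 282, x0_7 = 272, y0_7 = 308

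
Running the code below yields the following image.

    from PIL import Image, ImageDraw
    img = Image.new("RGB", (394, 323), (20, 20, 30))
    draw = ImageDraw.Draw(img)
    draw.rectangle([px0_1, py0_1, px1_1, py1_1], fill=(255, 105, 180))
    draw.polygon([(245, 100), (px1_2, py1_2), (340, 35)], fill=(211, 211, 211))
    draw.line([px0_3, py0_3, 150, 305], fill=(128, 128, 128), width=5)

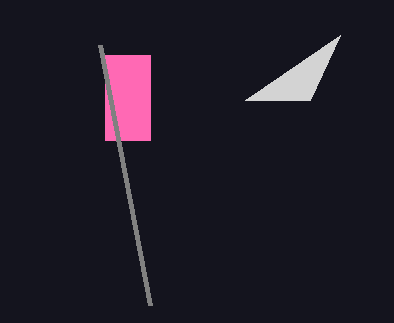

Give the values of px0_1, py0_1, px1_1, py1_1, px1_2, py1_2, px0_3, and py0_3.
px0_1 = 105
py0_1 = 55
px1_1 = 150
py1_1 = 140
px1_2 = 310
py1_2 = 100
px0_3 = 100
py0_3 = 45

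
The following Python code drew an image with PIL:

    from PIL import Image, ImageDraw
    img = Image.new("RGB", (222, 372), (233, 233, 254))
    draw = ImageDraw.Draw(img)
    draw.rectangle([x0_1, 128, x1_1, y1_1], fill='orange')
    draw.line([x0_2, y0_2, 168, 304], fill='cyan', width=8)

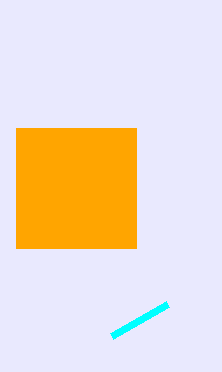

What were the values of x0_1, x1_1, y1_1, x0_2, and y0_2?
x0_1 = 16, x1_1 = 136, y1_1 = 248, x0_2 = 112, y0_2 = 336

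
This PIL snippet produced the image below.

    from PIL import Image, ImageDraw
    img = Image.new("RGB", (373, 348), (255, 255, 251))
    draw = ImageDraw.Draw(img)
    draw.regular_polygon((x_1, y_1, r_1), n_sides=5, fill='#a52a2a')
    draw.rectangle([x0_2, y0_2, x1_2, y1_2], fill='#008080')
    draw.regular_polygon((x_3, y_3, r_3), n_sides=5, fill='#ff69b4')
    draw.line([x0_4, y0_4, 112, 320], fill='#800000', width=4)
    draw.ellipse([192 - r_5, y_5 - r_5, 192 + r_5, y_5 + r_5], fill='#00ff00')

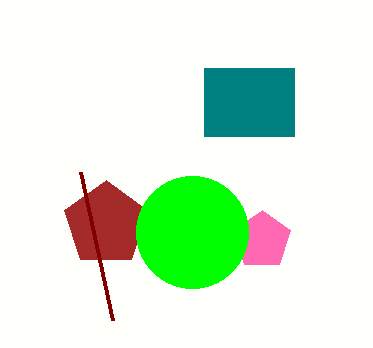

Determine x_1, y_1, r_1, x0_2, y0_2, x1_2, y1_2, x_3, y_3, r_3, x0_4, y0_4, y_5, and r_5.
x_1 = 106, y_1 = 224, r_1 = 44, x0_2 = 204, y0_2 = 68, x1_2 = 294, y1_2 = 136, x_3 = 262, y_3 = 240, r_3 = 30, x0_4 = 80, y0_4 = 172, y_5 = 232, r_5 = 56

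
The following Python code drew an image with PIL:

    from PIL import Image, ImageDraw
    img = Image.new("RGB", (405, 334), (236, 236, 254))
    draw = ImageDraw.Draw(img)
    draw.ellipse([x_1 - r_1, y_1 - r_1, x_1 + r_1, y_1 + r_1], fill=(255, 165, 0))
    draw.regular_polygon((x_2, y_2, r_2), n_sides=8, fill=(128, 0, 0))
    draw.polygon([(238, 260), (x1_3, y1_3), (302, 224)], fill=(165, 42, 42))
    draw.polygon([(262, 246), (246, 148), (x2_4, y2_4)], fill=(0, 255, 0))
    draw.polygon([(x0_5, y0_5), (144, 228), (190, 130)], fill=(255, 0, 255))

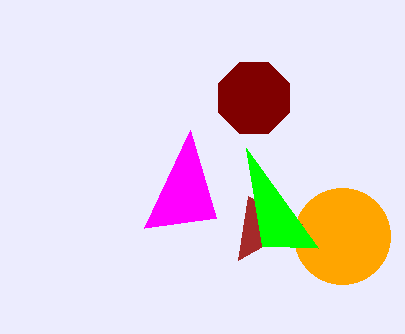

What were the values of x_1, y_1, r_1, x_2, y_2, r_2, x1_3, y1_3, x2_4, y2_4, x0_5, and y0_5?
x_1 = 342; y_1 = 236; r_1 = 48; x_2 = 254; y_2 = 98; r_2 = 38; x1_3 = 248; y1_3 = 196; x2_4 = 318; y2_4 = 248; x0_5 = 216; y0_5 = 218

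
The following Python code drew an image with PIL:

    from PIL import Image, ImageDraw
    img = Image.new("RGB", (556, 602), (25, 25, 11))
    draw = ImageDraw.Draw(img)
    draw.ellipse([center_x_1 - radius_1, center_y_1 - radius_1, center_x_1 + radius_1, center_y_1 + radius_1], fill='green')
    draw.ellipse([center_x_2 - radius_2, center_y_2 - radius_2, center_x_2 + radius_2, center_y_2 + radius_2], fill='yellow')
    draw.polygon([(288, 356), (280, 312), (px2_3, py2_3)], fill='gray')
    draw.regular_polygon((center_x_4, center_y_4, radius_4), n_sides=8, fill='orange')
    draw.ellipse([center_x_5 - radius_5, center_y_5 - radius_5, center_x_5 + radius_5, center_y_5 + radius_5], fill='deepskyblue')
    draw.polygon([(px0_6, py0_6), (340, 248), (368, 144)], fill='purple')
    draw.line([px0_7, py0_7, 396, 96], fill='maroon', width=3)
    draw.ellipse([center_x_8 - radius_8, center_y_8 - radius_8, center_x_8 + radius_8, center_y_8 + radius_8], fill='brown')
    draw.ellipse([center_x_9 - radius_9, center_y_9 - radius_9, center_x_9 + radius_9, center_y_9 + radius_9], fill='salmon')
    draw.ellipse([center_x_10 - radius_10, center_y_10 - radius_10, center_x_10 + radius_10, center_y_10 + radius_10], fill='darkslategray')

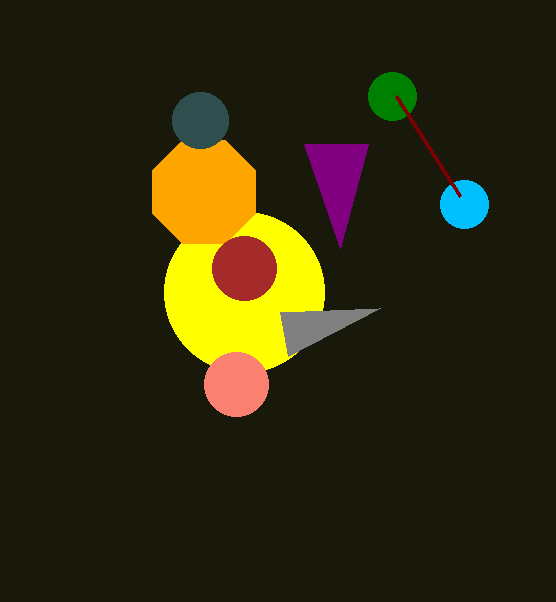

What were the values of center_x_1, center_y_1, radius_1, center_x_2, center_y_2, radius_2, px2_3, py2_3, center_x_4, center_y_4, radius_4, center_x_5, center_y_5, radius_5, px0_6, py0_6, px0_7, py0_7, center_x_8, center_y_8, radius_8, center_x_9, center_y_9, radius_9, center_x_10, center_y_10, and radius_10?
center_x_1 = 392, center_y_1 = 96, radius_1 = 24, center_x_2 = 244, center_y_2 = 292, radius_2 = 80, px2_3 = 380, py2_3 = 308, center_x_4 = 204, center_y_4 = 192, radius_4 = 56, center_x_5 = 464, center_y_5 = 204, radius_5 = 24, px0_6 = 304, py0_6 = 144, px0_7 = 460, py0_7 = 196, center_x_8 = 244, center_y_8 = 268, radius_8 = 32, center_x_9 = 236, center_y_9 = 384, radius_9 = 32, center_x_10 = 200, center_y_10 = 120, radius_10 = 28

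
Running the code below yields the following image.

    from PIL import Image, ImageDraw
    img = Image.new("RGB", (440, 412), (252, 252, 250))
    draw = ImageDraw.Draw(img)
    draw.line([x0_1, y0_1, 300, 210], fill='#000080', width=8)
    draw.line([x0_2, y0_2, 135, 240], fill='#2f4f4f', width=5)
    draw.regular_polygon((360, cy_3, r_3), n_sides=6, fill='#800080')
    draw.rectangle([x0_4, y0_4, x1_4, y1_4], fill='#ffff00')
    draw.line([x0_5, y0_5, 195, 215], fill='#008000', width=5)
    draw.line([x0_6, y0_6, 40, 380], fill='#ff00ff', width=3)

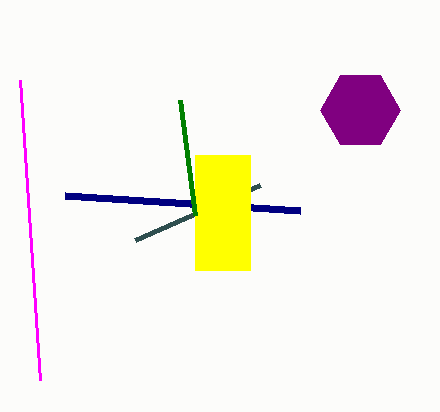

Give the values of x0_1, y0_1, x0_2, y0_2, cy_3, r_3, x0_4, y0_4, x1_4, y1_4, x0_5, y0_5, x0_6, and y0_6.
x0_1 = 65; y0_1 = 195; x0_2 = 260; y0_2 = 185; cy_3 = 110; r_3 = 40; x0_4 = 195; y0_4 = 155; x1_4 = 250; y1_4 = 270; x0_5 = 180; y0_5 = 100; x0_6 = 20; y0_6 = 80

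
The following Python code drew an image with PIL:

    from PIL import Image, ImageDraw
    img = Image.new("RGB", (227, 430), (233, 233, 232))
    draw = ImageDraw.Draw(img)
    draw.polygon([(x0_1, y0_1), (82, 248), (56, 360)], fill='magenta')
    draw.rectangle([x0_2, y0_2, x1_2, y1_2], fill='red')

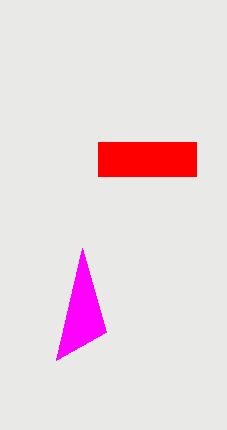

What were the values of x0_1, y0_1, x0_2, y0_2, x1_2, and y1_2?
x0_1 = 106; y0_1 = 332; x0_2 = 98; y0_2 = 142; x1_2 = 196; y1_2 = 176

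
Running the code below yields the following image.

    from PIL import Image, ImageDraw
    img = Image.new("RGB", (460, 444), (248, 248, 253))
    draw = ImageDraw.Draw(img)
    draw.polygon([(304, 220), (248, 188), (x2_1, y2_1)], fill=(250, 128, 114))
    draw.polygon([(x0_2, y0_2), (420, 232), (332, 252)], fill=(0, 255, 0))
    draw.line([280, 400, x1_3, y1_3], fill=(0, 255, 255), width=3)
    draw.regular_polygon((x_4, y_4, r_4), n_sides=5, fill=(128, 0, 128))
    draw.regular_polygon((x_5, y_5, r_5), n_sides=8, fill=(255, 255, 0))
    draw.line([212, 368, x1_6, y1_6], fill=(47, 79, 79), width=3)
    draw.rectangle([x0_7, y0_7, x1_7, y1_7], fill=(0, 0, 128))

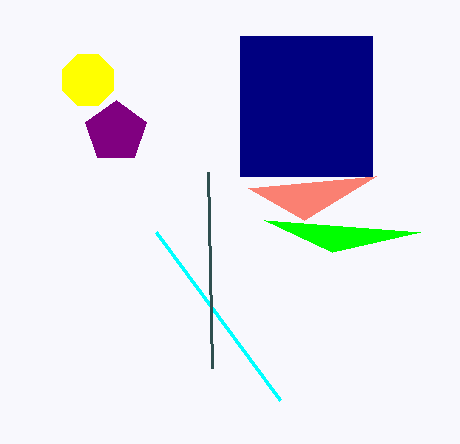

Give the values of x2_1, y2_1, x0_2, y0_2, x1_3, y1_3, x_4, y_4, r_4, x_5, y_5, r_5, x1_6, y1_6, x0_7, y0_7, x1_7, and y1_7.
x2_1 = 376; y2_1 = 176; x0_2 = 264; y0_2 = 220; x1_3 = 156; y1_3 = 232; x_4 = 116; y_4 = 132; r_4 = 32; x_5 = 88; y_5 = 80; r_5 = 28; x1_6 = 208; y1_6 = 172; x0_7 = 240; y0_7 = 36; x1_7 = 372; y1_7 = 176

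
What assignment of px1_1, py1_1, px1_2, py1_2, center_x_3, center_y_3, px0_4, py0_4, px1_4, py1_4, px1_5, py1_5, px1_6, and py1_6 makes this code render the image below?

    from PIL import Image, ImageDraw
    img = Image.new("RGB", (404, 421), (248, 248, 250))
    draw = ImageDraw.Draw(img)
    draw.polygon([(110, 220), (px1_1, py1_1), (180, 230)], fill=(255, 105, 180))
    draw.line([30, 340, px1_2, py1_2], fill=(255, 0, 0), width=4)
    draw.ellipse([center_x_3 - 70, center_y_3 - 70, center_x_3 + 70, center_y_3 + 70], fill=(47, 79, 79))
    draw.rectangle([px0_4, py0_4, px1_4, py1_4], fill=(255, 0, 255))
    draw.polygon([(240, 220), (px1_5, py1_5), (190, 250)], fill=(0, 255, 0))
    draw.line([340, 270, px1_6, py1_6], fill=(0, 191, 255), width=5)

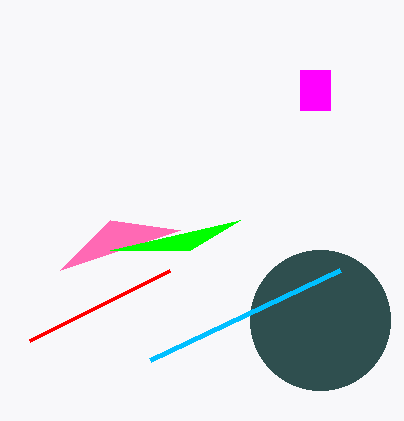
px1_1 = 60, py1_1 = 270, px1_2 = 170, py1_2 = 270, center_x_3 = 320, center_y_3 = 320, px0_4 = 300, py0_4 = 70, px1_4 = 330, py1_4 = 110, px1_5 = 110, py1_5 = 250, px1_6 = 150, py1_6 = 360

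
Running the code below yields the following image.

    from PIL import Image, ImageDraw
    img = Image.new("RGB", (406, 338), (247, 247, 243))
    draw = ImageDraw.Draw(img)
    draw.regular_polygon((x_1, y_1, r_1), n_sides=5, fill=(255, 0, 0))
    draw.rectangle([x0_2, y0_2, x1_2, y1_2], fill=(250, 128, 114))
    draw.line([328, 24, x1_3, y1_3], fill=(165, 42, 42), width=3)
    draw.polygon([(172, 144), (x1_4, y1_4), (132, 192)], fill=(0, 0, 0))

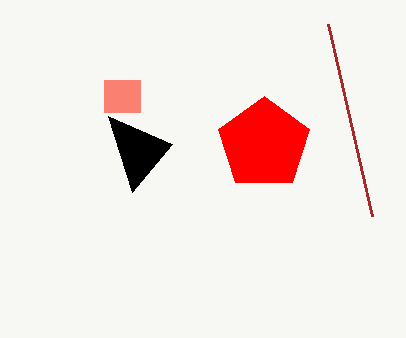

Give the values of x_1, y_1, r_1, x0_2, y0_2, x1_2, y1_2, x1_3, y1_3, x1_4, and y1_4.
x_1 = 264
y_1 = 144
r_1 = 48
x0_2 = 104
y0_2 = 80
x1_2 = 140
y1_2 = 112
x1_3 = 372
y1_3 = 216
x1_4 = 108
y1_4 = 116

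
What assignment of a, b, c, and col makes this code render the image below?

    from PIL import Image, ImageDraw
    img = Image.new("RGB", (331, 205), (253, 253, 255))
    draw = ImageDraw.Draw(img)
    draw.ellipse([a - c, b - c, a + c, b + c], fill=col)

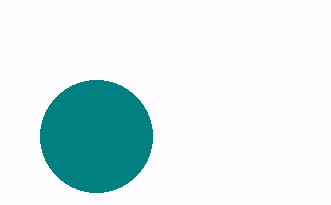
a = 96; b = 136; c = 56; col = 'teal'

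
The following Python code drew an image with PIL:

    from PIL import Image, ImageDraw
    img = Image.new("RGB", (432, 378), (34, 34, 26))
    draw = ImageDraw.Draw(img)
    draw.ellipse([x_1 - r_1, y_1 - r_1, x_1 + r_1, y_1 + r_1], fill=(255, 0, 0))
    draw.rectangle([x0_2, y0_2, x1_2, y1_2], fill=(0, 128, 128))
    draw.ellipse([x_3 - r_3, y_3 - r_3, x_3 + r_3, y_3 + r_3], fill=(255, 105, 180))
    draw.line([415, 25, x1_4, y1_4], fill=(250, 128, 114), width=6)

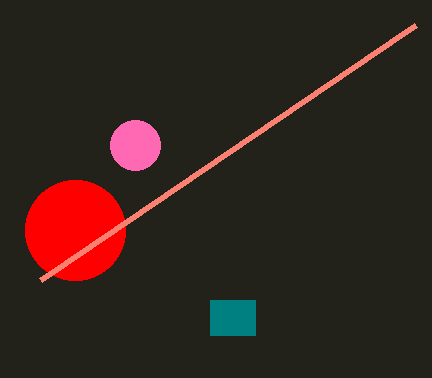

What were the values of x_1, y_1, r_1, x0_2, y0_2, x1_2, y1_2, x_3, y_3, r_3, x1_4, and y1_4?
x_1 = 75
y_1 = 230
r_1 = 50
x0_2 = 210
y0_2 = 300
x1_2 = 255
y1_2 = 335
x_3 = 135
y_3 = 145
r_3 = 25
x1_4 = 40
y1_4 = 280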